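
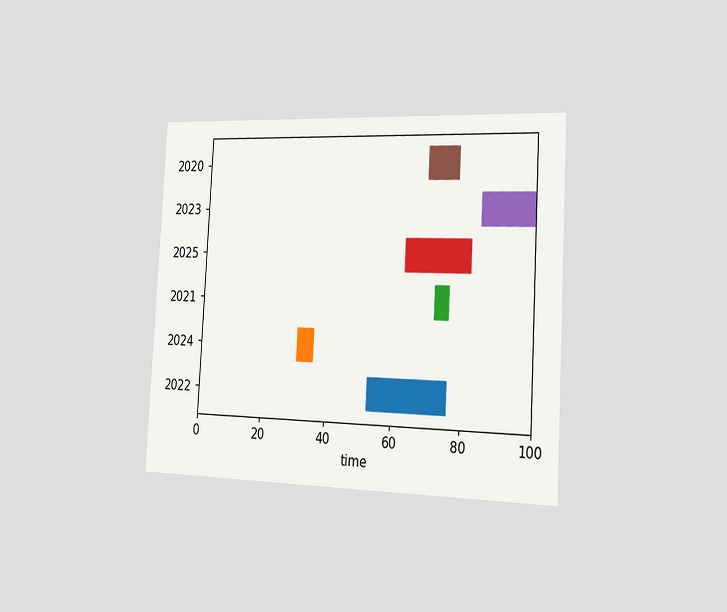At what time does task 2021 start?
The chart is tilted about 3° clockwise and viewed slightly from the right. The 2021 bar begins at t=72.

72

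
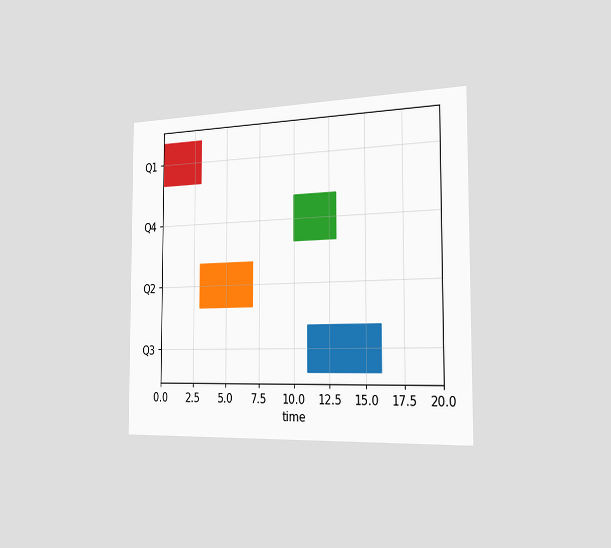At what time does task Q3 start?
The chart is viewed slightly from the right. The Q3 bar begins at t=11.

11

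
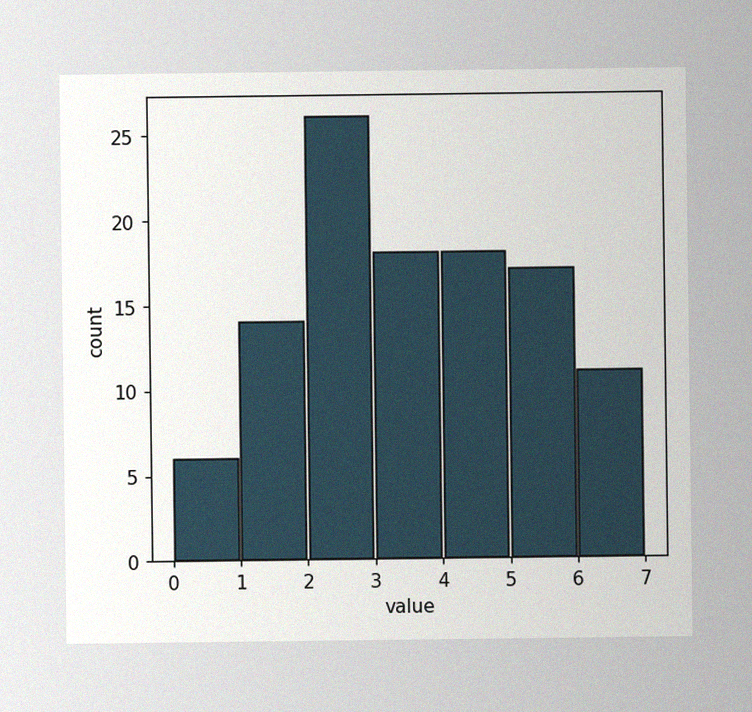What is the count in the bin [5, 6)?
The image has some photo noise and uneven lighting. The [5, 6) bin has height 17.

17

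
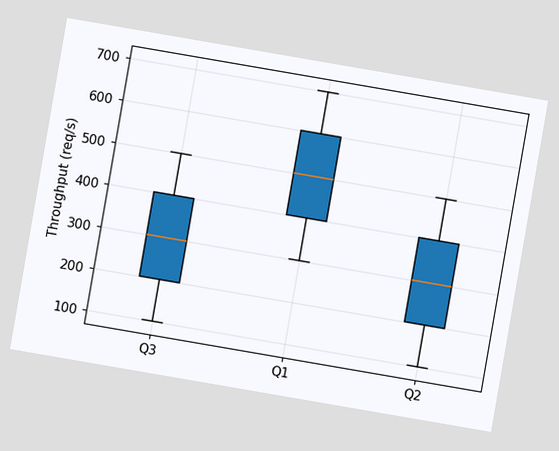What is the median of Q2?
300req/s

The chart is tilted about 10° clockwise. The median line in the Q2 box sits at 300req/s.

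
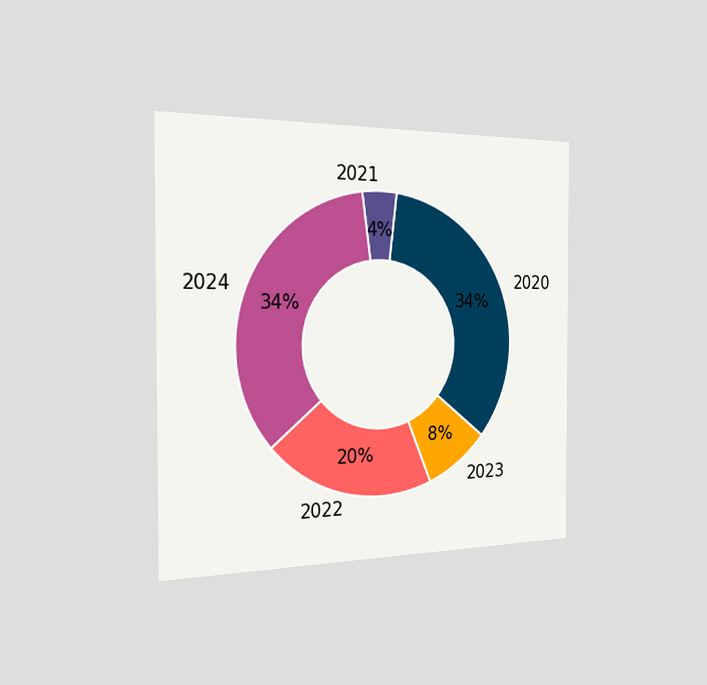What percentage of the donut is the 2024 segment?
34%

The chart is viewed slightly from the left. The 2024 segment takes up 34% of the ring.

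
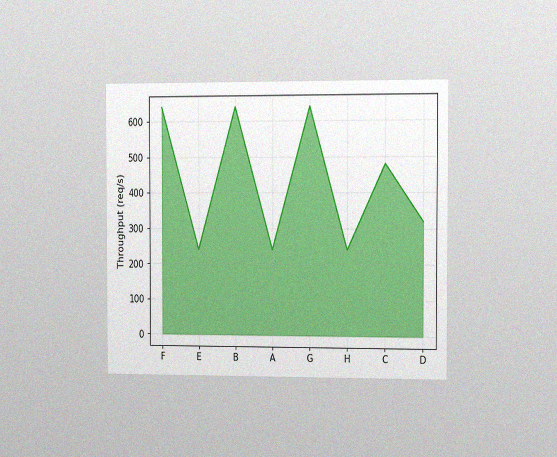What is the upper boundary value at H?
240req/s

The chart is viewed slightly from the right, with some photo noise. At H the upper boundary is at 240req/s.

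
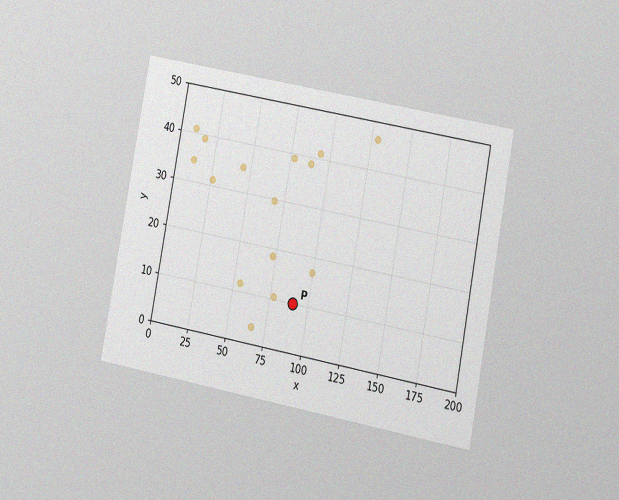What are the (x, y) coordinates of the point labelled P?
The chart is tilted about 11° clockwise and viewed at a slight angle, with some photo noise. Following the gridlines from P to each axis, P sits at (90, 10).

(90, 10)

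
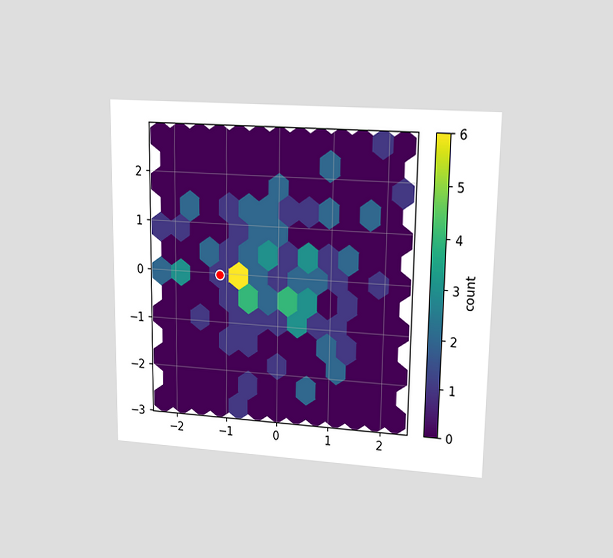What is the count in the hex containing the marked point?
The chart is viewed at a slight angle. The marked hex reads 1 on the colorbar.

1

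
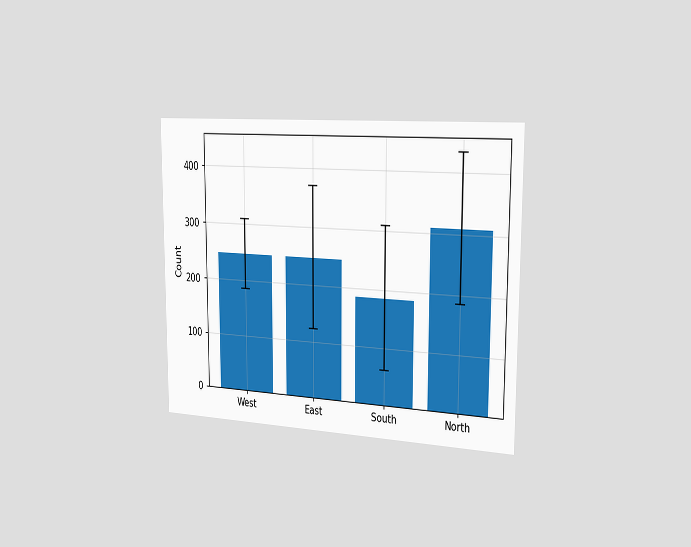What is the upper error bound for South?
310

The chart is viewed slightly from the right. The South bar's upper whisker reaches 310.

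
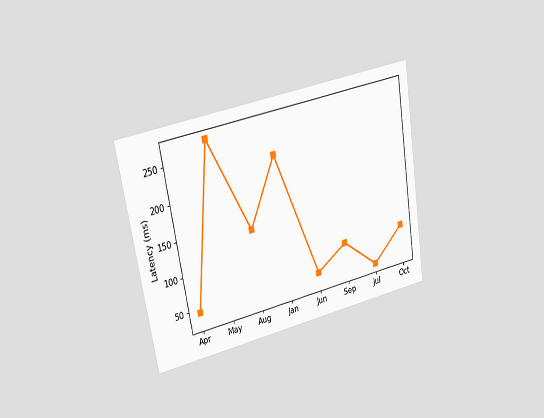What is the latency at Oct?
75ms

The chart is tilted about 10° counter-clockwise and viewed at a slight angle. At Oct, the line is at 75ms.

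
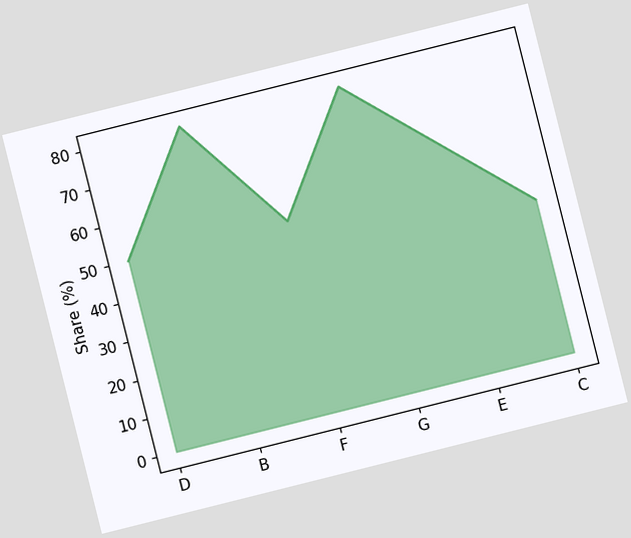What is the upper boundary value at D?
The chart is tilted about 14° counter-clockwise. At D the upper boundary is at 50%.

50%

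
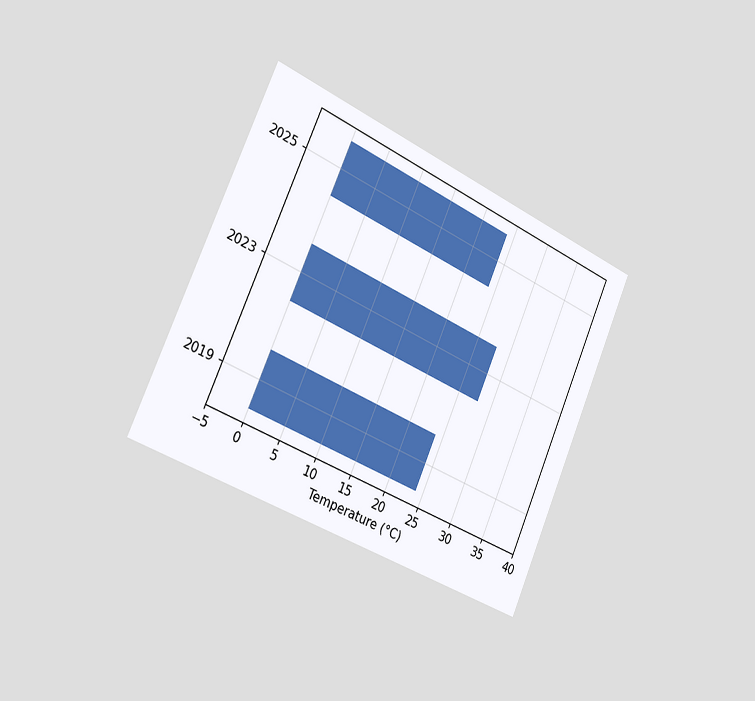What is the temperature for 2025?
The chart is tilted about 24° clockwise and viewed slightly from the left. Reading along the chart's x-axis, the 2025 bar reaches 24°C.

24°C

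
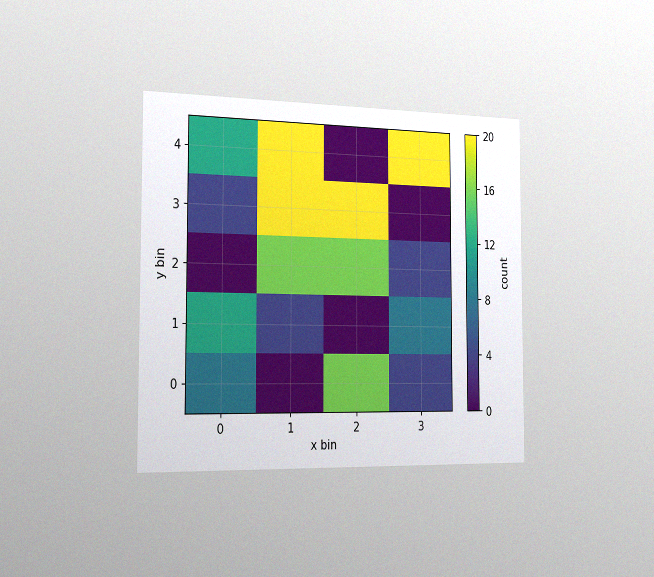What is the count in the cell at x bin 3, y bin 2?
4

The chart is viewed slightly from the left, with some photo noise. Matching the cell (3, 2) against the colorbar gives 4.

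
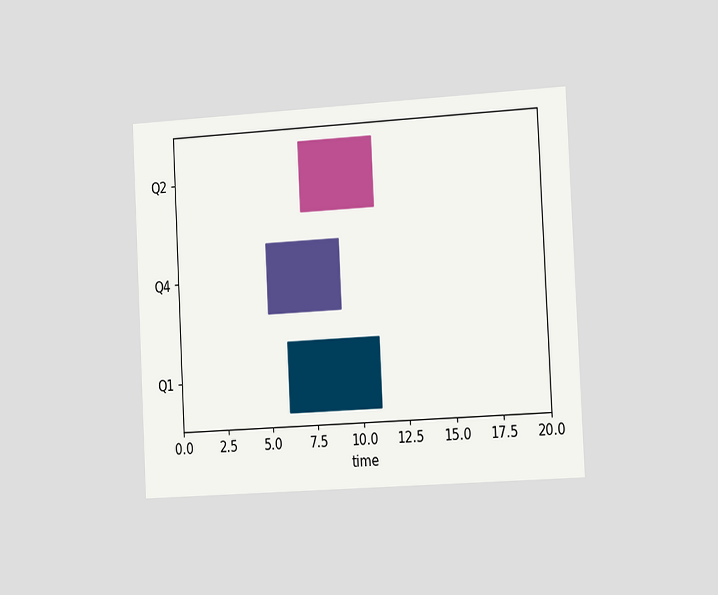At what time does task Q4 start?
The chart is tilted about 3° counter-clockwise and viewed slightly from the right. The Q4 bar begins at t=5.

5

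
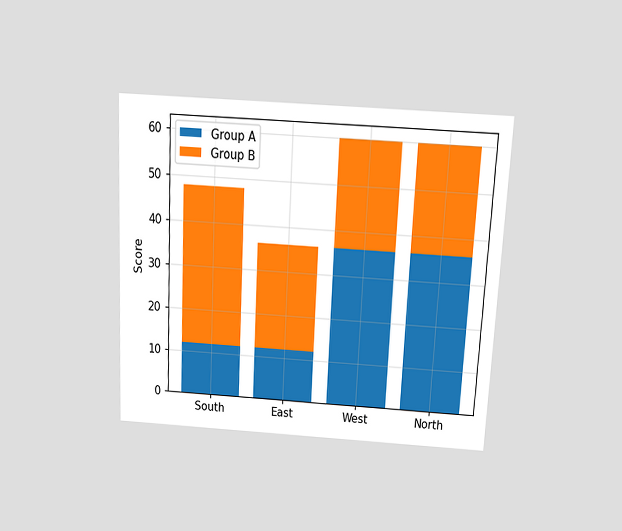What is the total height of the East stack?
The chart is tilted about 3° clockwise and viewed slightly from above. The East stack's top reaches 36 on the y-axis.

36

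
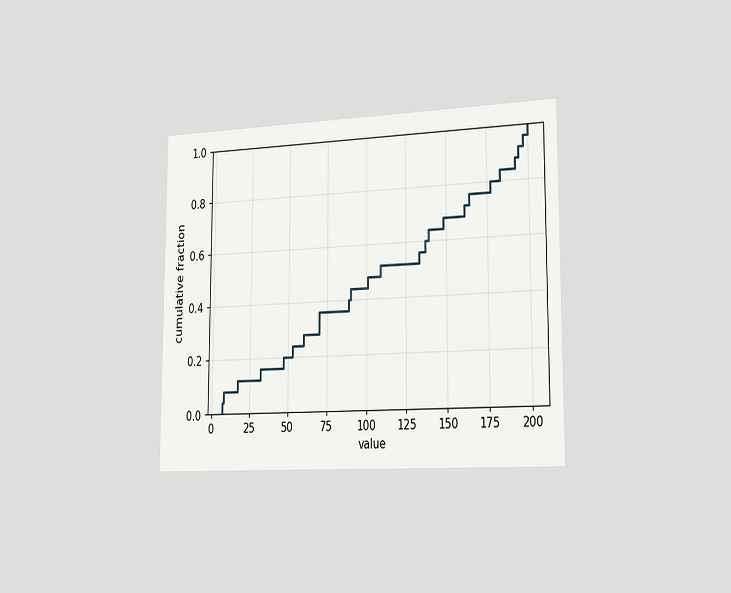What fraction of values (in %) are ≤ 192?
88%

The chart is viewed slightly from the right. At x=192 the ECDF step is at 88%.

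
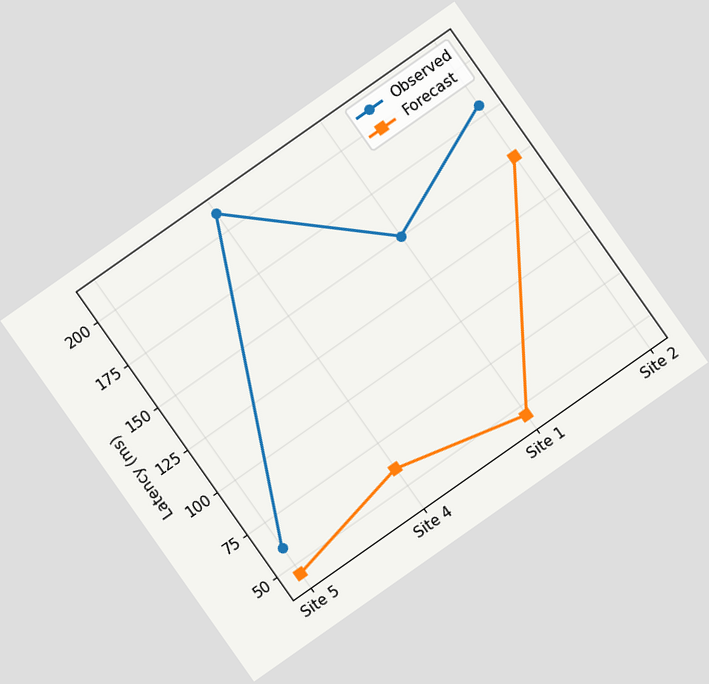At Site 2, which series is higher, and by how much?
Observed, by 30ms

The chart is tilted about 35° counter-clockwise. At Site 2, Observed sits above the other line by 30ms.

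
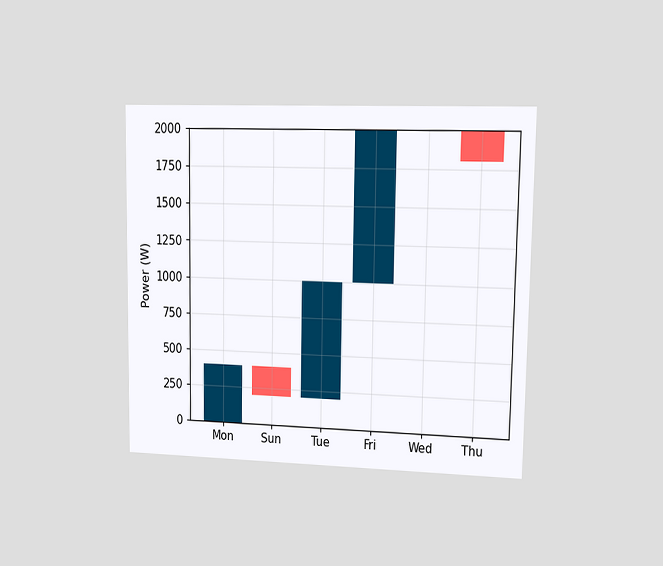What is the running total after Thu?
1800W

The chart is viewed at a slight angle. After Thu the running total reaches 1800W.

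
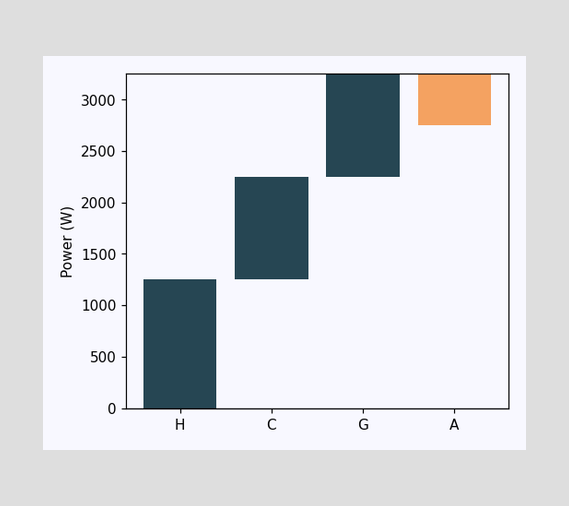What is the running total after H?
After H the running total reaches 1250W.

1250W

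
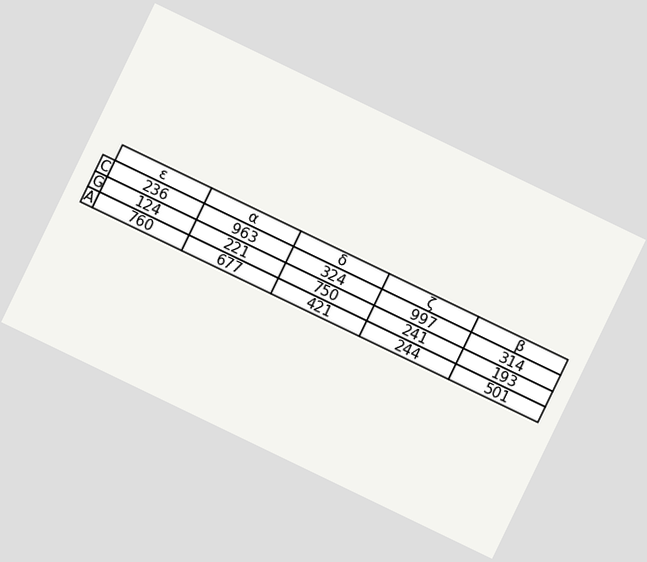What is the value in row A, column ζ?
244

The chart is tilted about 26° clockwise. The (A, ζ) cell reads 244.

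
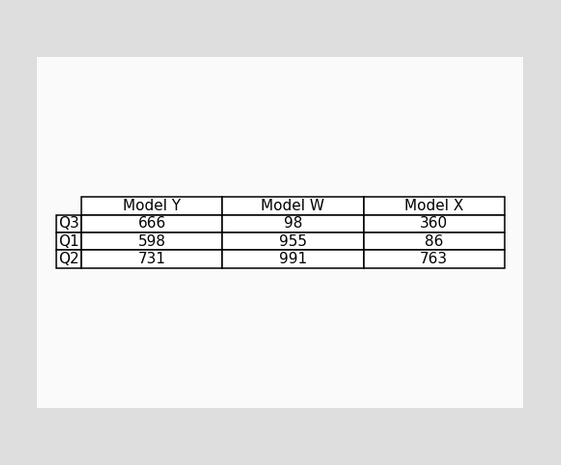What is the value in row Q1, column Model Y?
598

The (Q1, Model Y) cell reads 598.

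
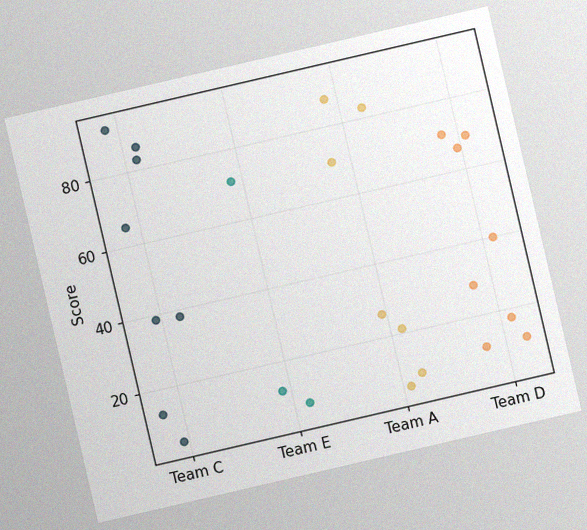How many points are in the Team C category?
8

The chart is tilted about 13° counter-clockwise, with some photo noise. Counting the markers in the Team C column gives 8.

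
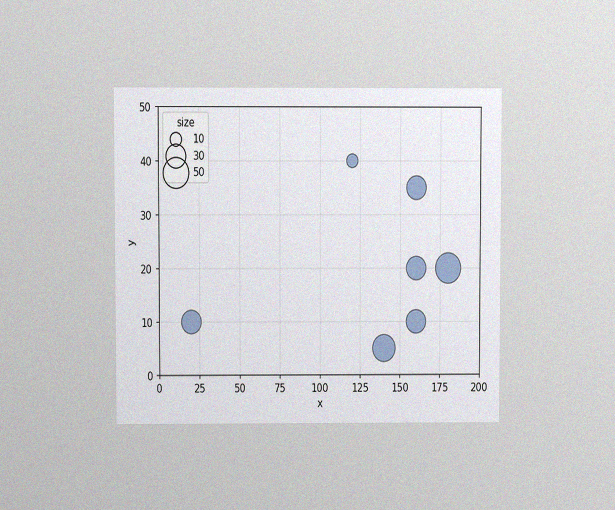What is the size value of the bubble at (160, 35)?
The chart is viewed at a slight angle, with some photo noise. Matching the bubble at (160, 35) against the size legend gives 30.

30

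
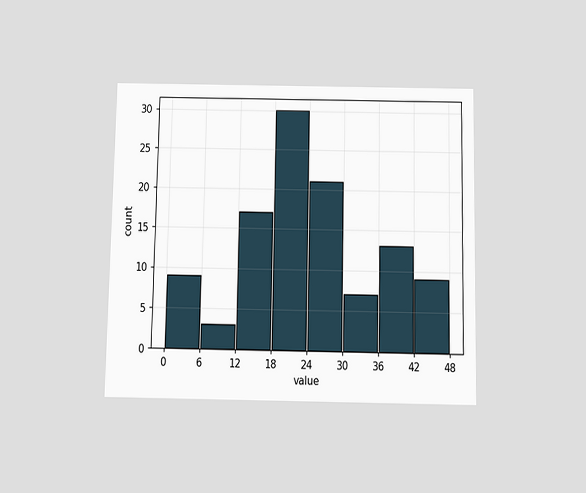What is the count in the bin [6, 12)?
3

The chart is viewed slightly from below. The [6, 12) bin has height 3.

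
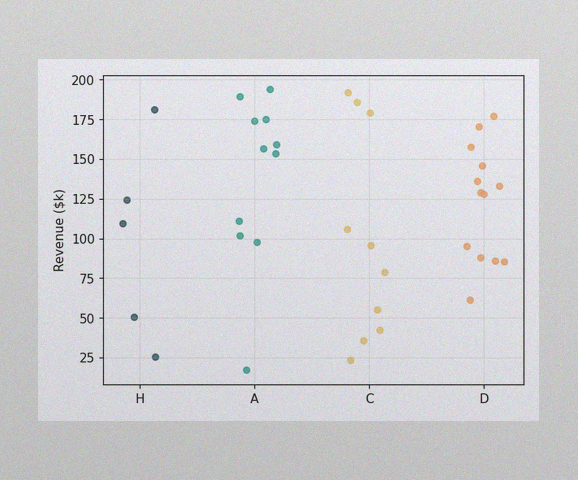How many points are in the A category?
The image has some photo noise and uneven lighting. Counting the markers in the A column gives 11.

11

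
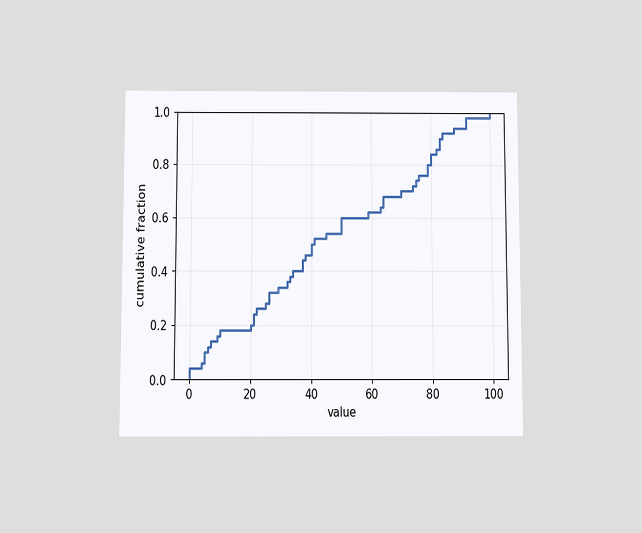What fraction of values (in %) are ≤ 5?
The chart is viewed slightly from below. At x=5 the ECDF step is at 10%.

10%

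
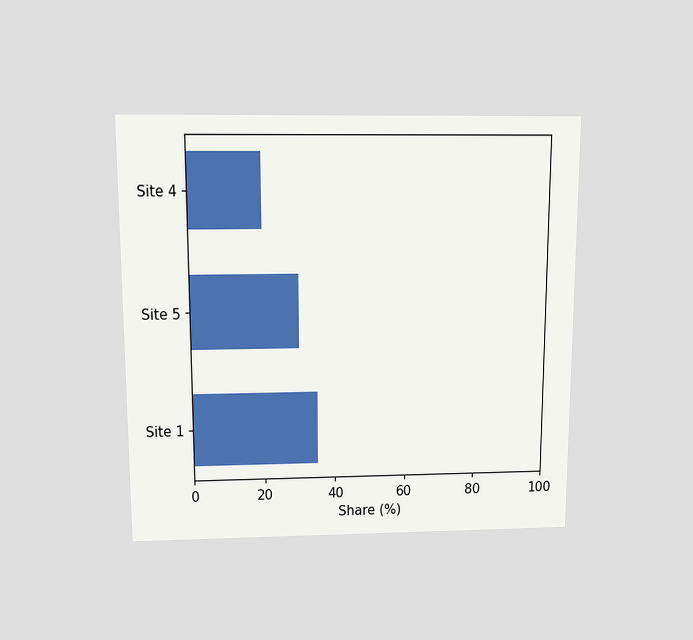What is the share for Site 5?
30%

The chart is viewed slightly from above. Reading along the chart's x-axis, the Site 5 bar reaches 30%.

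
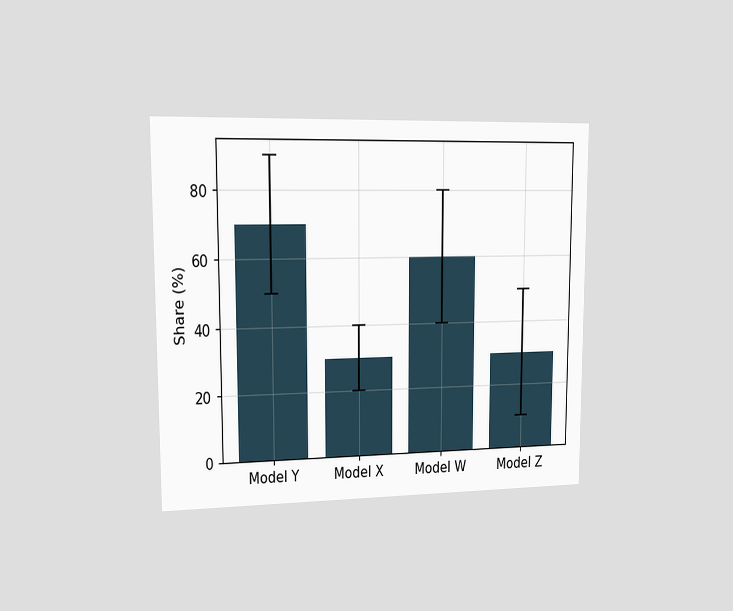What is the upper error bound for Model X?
40%

The chart is viewed slightly from the left. The Model X bar's upper whisker reaches 40%.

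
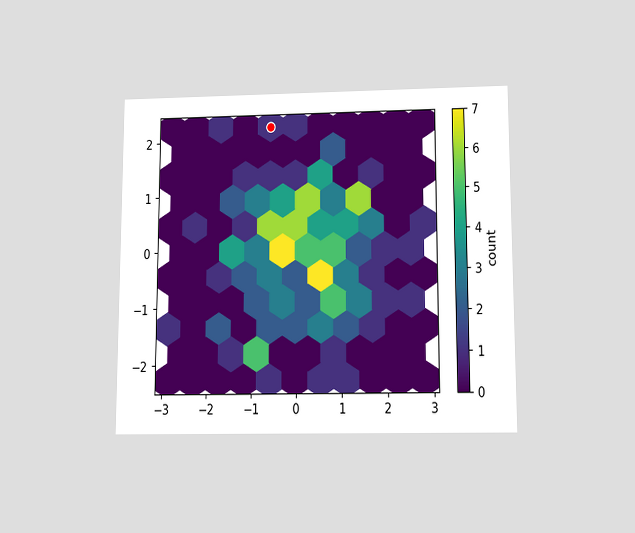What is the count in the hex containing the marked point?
The chart is viewed slightly from below. The marked hex reads 1 on the colorbar.

1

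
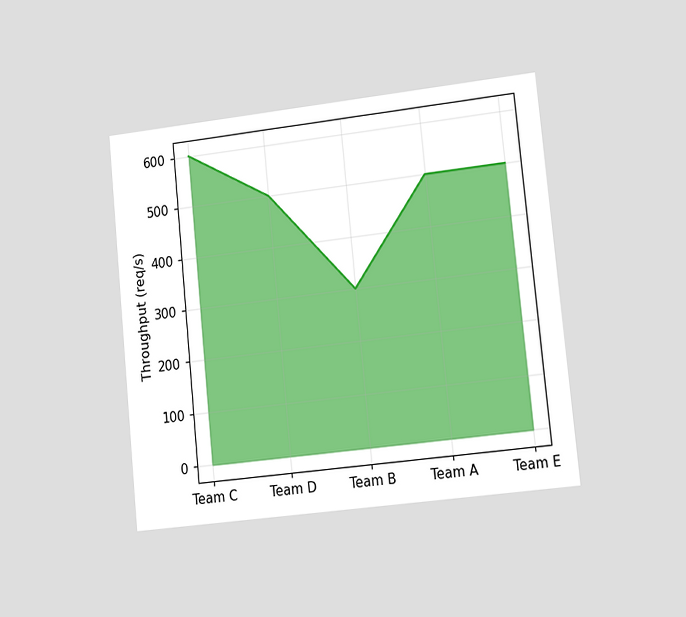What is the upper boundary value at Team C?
600req/s

The chart is tilted about 6° counter-clockwise and viewed slightly from the right. At Team C the upper boundary is at 600req/s.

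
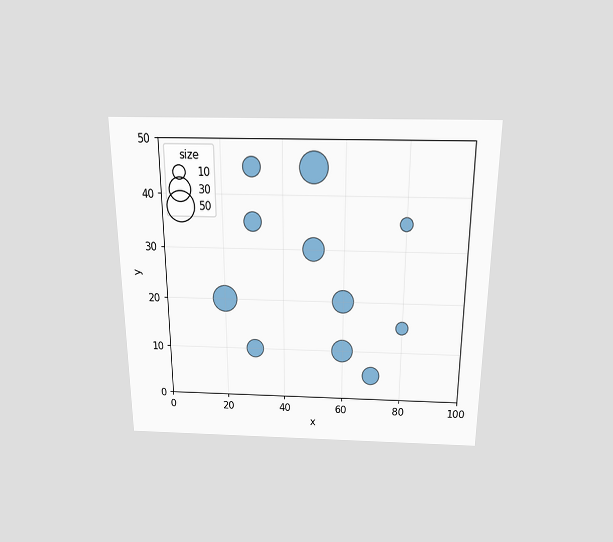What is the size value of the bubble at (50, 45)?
50

The chart is viewed slightly from above. Matching the bubble at (50, 45) against the size legend gives 50.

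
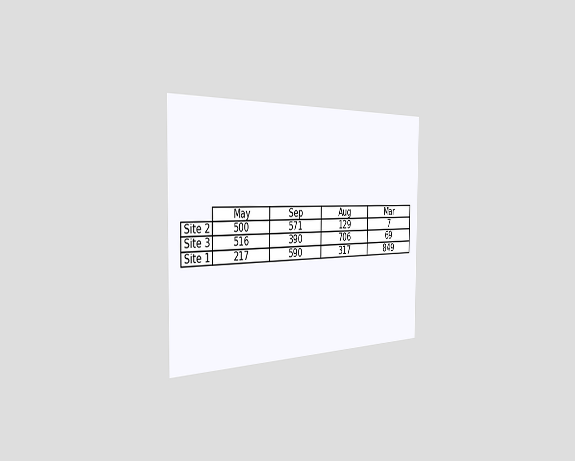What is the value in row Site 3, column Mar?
69

The chart is viewed slightly from the left. The (Site 3, Mar) cell reads 69.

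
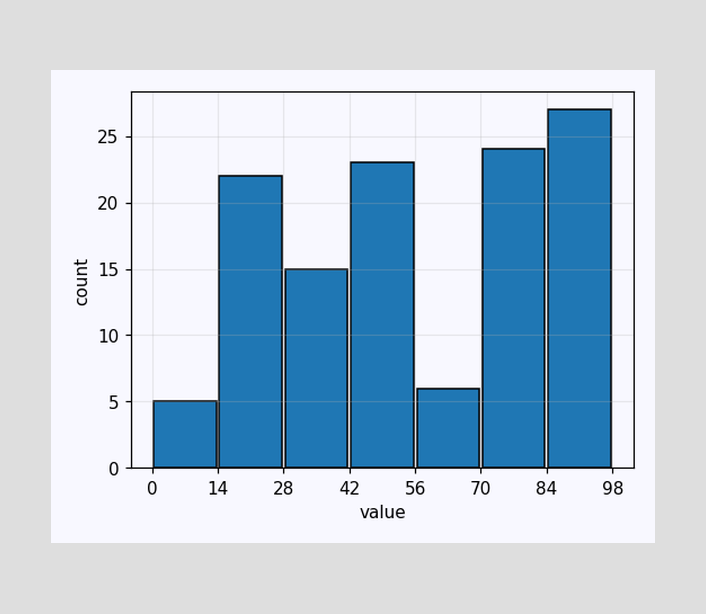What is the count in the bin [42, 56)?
23

The [42, 56) bin has height 23.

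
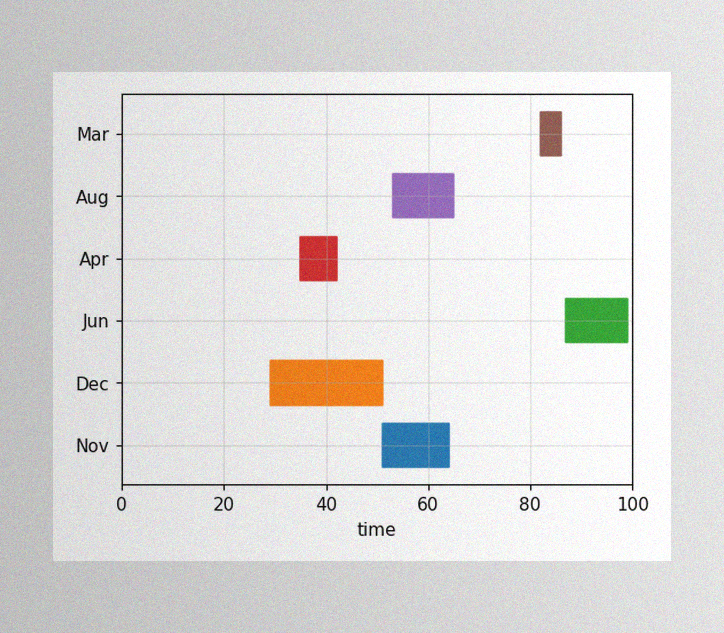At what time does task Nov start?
51

The image has some photo noise and uneven lighting. The Nov bar begins at t=51.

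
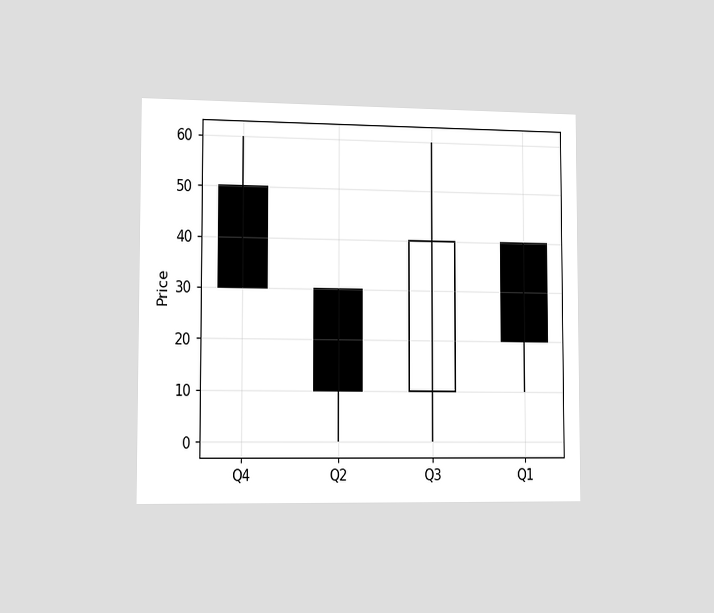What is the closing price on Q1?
The chart is viewed slightly from the left. The Q1 candle closes at 20.

20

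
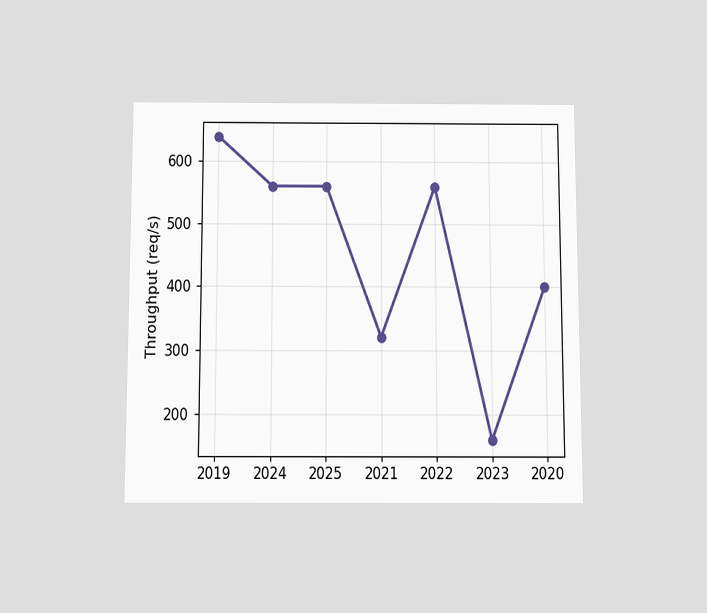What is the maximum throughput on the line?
640req/s

The chart is viewed slightly from below. The highest point is at 2019, and reading across to the y-axis gives 640req/s.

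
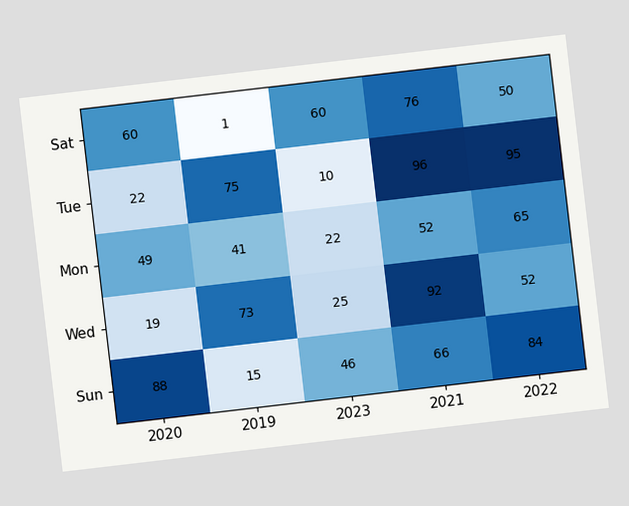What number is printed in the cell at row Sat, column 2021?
76

The chart is tilted about 7° counter-clockwise. The (Sat, 2021) cell reads 76.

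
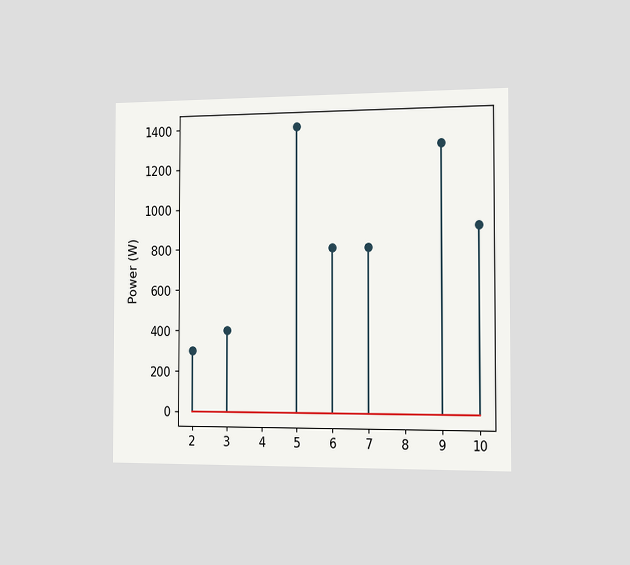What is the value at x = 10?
900W

The chart is viewed slightly from the right. The stem at x=10 reaches 900W.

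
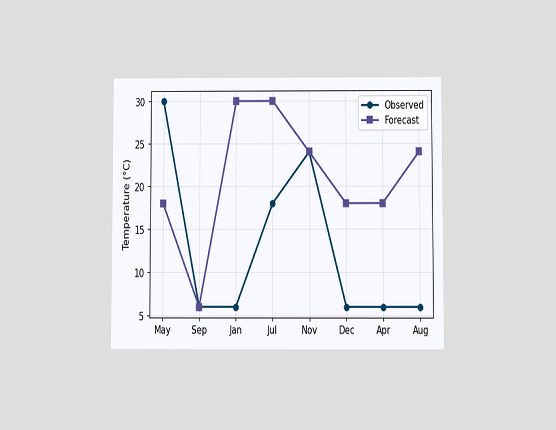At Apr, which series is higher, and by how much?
Forecast, by 12°C

The chart is viewed slightly from below. At Apr, Forecast sits above the other line by 12°C.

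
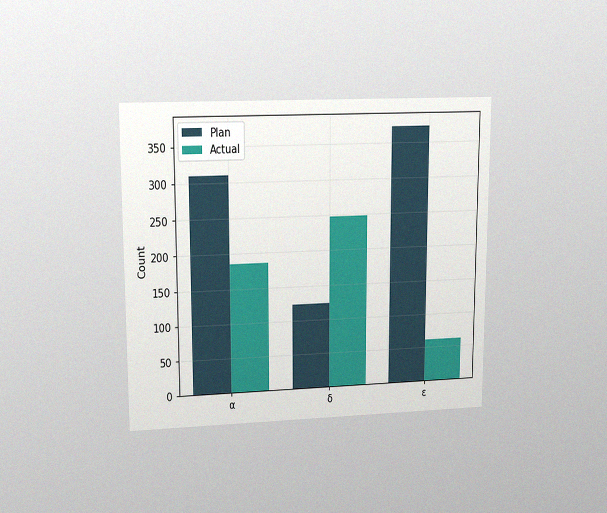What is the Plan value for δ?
124

The chart is viewed at a slight angle, with some photo noise. The Plan bar at δ reaches 124 on the y-axis.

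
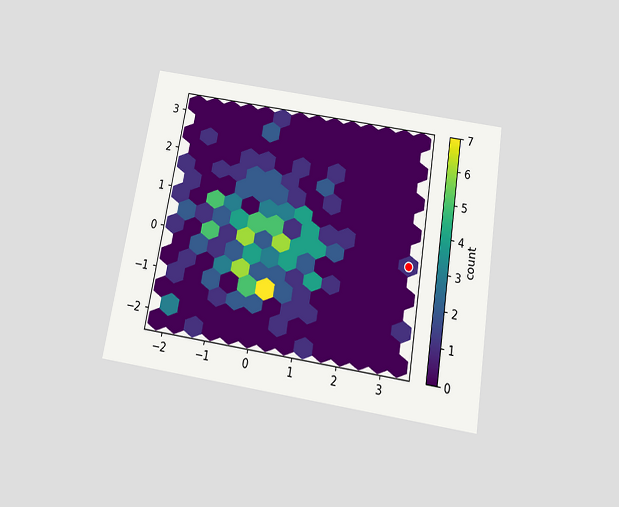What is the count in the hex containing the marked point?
1

The chart is tilted about 9° clockwise and viewed slightly from below. The marked hex reads 1 on the colorbar.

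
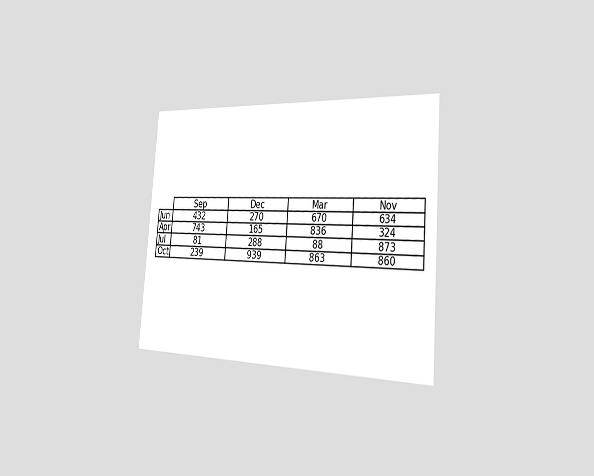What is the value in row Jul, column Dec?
288

The chart is tilted about 4° clockwise and viewed slightly from the right. The (Jul, Dec) cell reads 288.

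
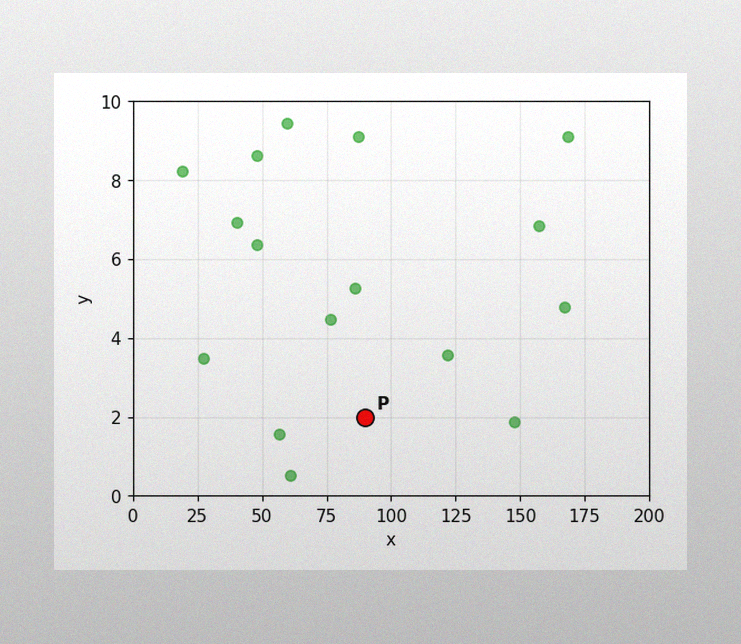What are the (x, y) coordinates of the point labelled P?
(90, 2)

The image has some photo noise and uneven lighting. Following the gridlines from P to each axis, P sits at (90, 2).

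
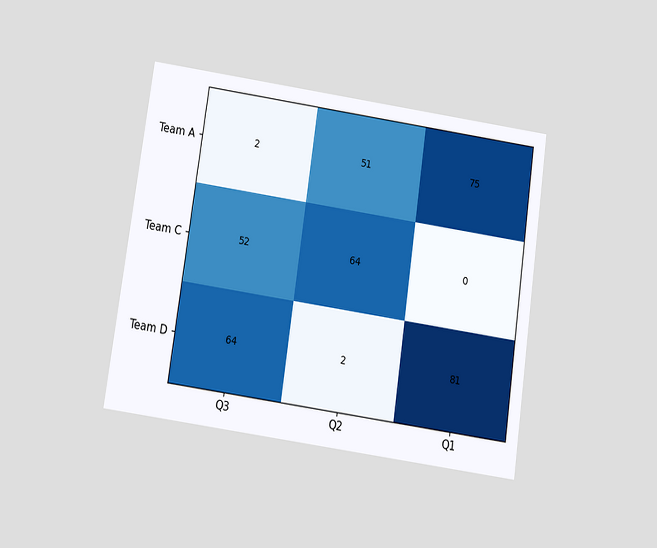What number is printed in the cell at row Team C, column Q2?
The chart is tilted about 8° clockwise and viewed slightly from below. The (Team C, Q2) cell reads 64.

64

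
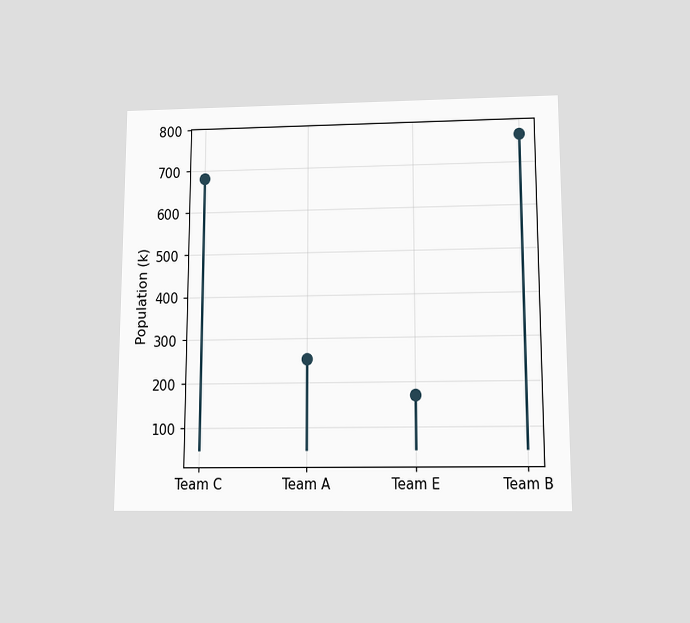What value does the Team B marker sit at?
The chart is viewed slightly from below. The Team B marker sits at 765k.

765k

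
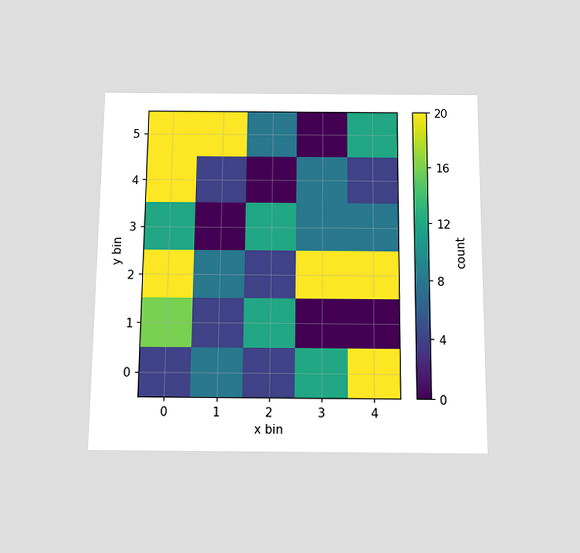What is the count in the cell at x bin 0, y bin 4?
The chart is viewed slightly from below. Matching the cell (0, 4) against the colorbar gives 20.

20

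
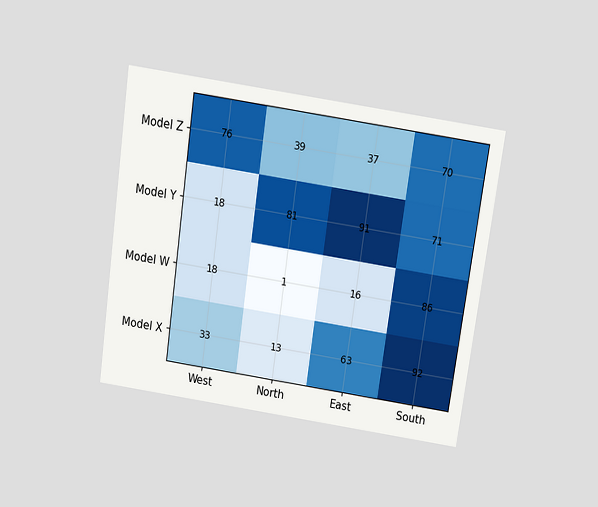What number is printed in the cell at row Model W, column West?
18

The chart is tilted about 8° clockwise and viewed slightly from above. The (Model W, West) cell reads 18.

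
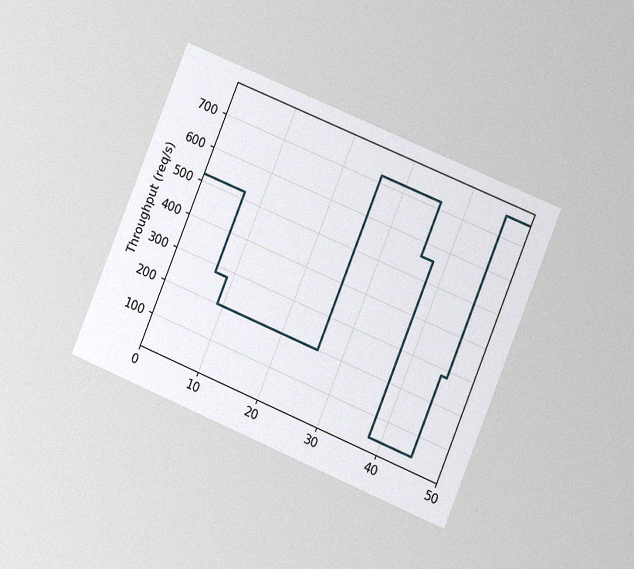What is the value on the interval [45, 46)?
280req/s

The chart is tilted about 22° clockwise and viewed at a slight angle, with some photo noise. On [45, 46) the step sits at 280req/s.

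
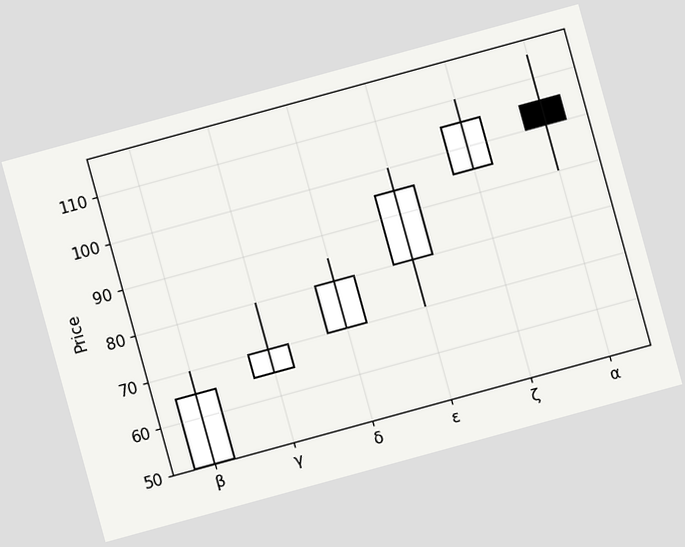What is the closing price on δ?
The chart is tilted about 15° counter-clockwise. The δ candle closes at 80.

80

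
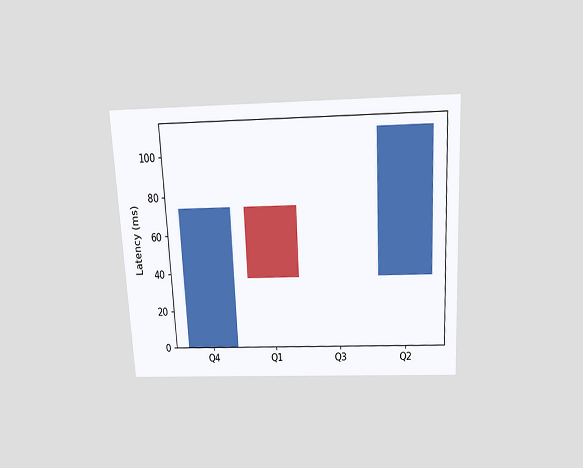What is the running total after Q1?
The chart is tilted about 3° counter-clockwise and viewed slightly from above. After Q1 the running total reaches 37ms.

37ms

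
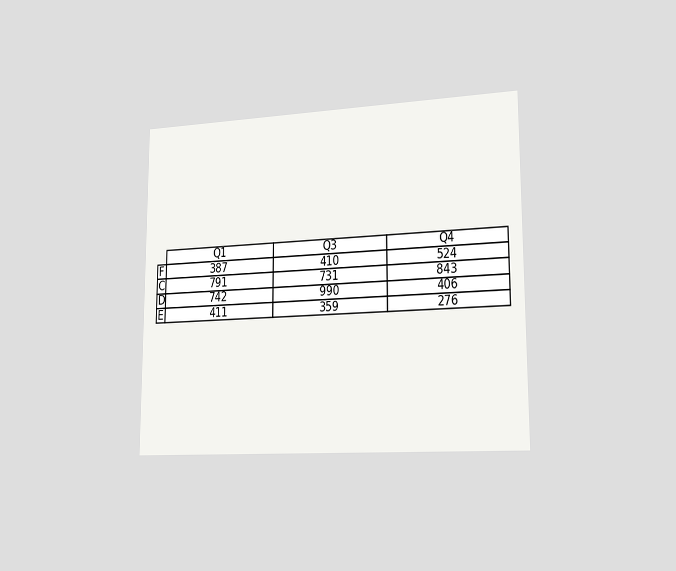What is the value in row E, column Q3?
The chart is viewed slightly from the right. The (E, Q3) cell reads 359.

359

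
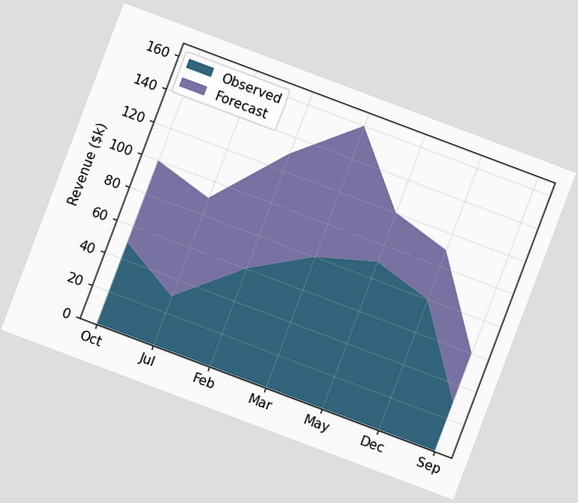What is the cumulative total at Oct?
The chart is tilted about 21° clockwise. The stacked total at Oct reaches $100k.

$100k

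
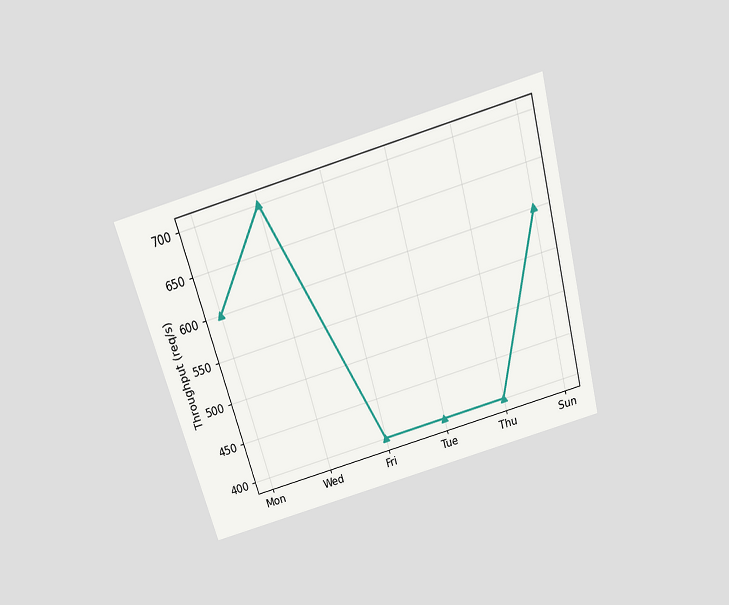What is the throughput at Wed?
700req/s

The chart is tilted about 16° counter-clockwise and viewed slightly from above. At Wed, the line is at 700req/s.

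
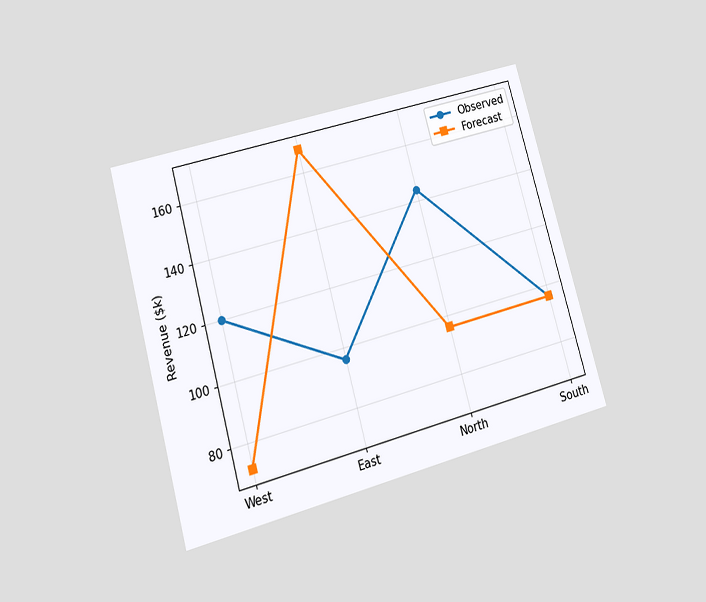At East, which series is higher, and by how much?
Forecast, by $72k

The chart is tilted about 15° counter-clockwise and viewed at a slight angle. At East, Forecast sits above the other line by $72k.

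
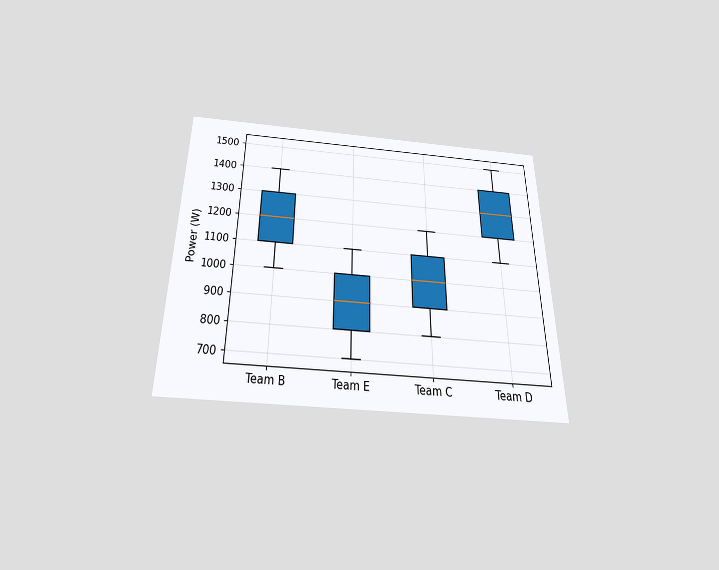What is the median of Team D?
The chart is viewed slightly from below. The median line in the Team D box sits at 1300W.

1300W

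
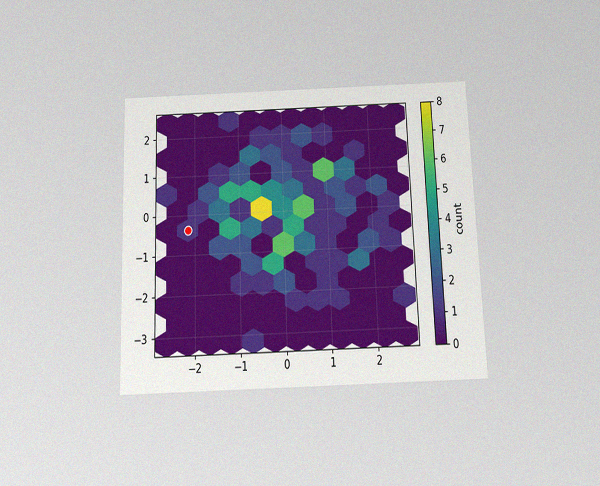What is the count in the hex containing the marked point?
1

The chart is tilted about 2° counter-clockwise and viewed slightly from below, with some photo noise. The marked hex reads 1 on the colorbar.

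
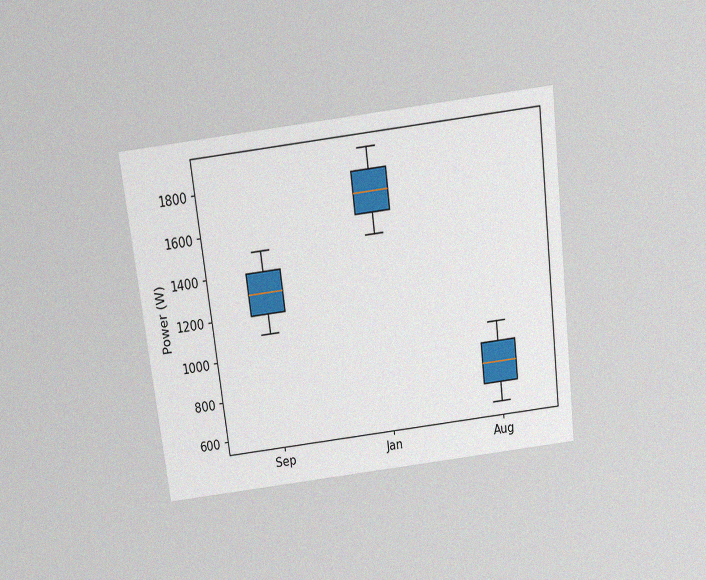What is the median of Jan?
The chart is tilted about 7° counter-clockwise and viewed slightly from above, with some photo noise. The median line in the Jan box sits at 1700W.

1700W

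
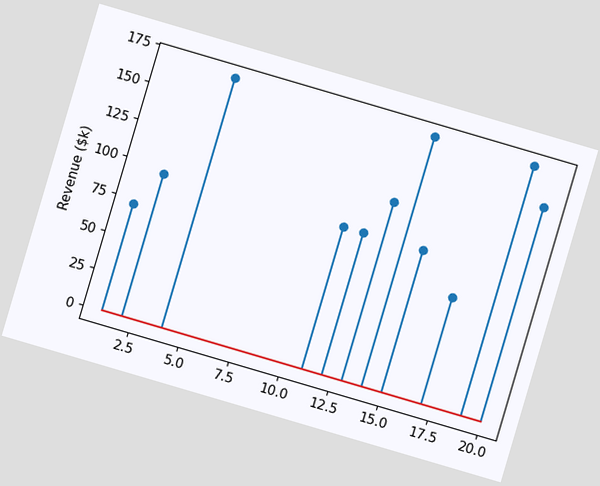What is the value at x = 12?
The chart is tilted about 16° clockwise. The stem at x=12 reaches $96k.

$96k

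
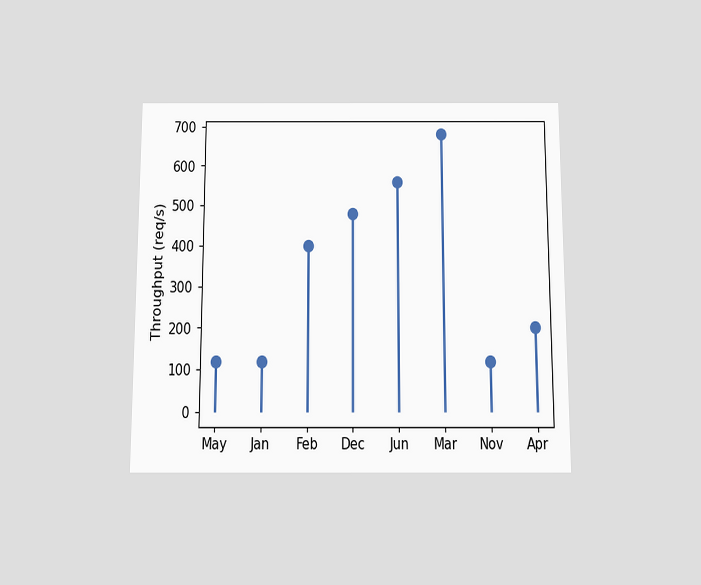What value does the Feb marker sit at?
The chart is viewed slightly from below. The Feb marker sits at 400req/s.

400req/s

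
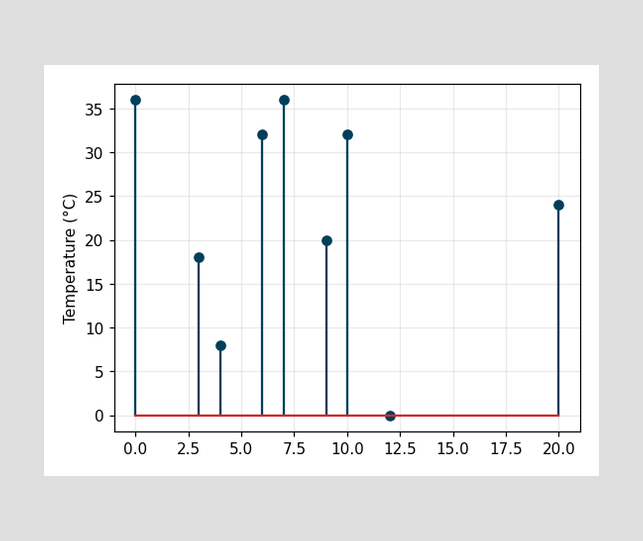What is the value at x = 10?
32°C

The stem at x=10 reaches 32°C.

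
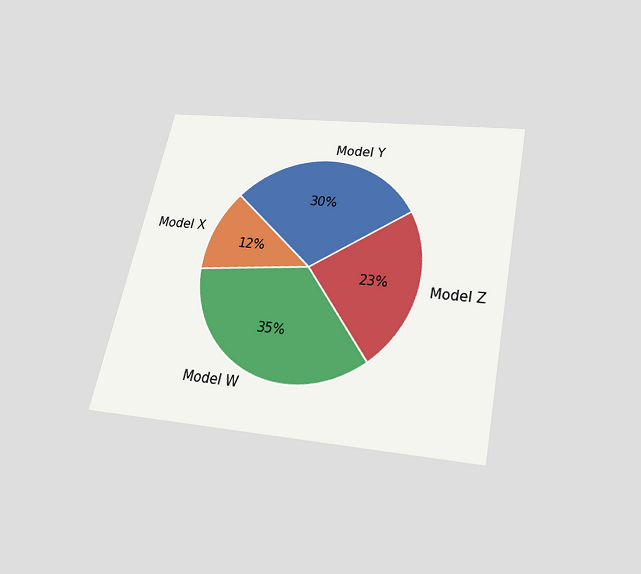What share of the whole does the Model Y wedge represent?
30%

The chart is tilted about 12° clockwise and viewed slightly from below. The Model Y slice takes up 30% of the pie.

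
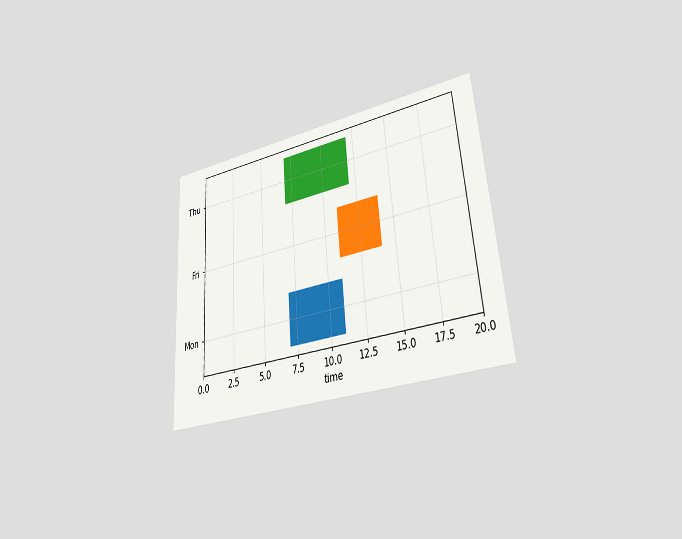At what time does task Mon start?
7

The chart is tilted about 4° counter-clockwise and viewed at a slight angle. The Mon bar begins at t=7.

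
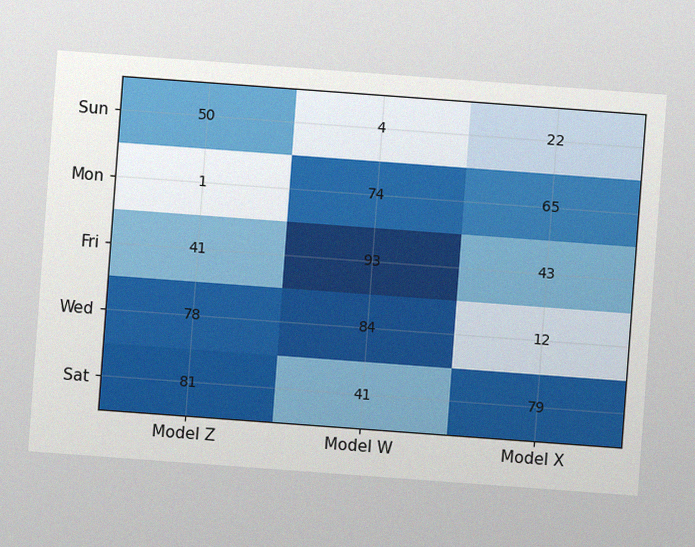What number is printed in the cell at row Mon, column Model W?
74

The chart is tilted about 4° clockwise, with some photo noise. The (Mon, Model W) cell reads 74.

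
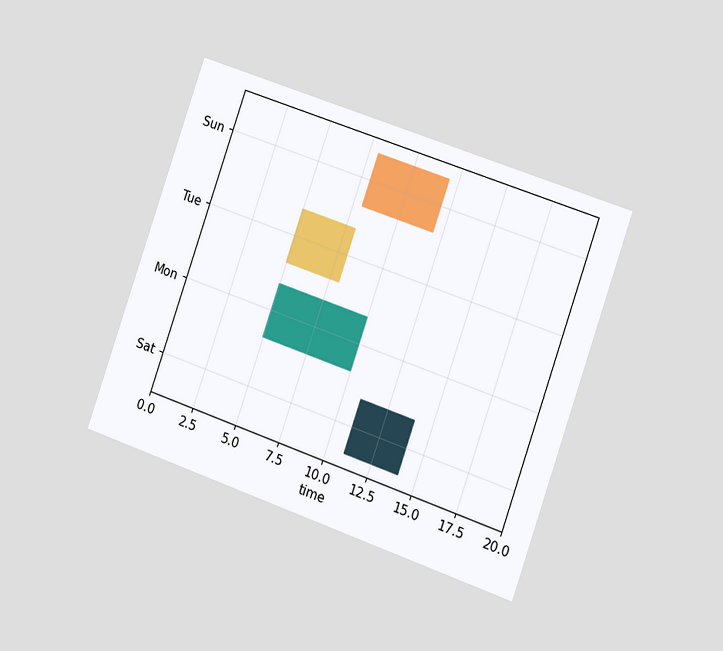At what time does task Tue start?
5

The chart is tilted about 19° clockwise and viewed slightly from the right. The Tue bar begins at t=5.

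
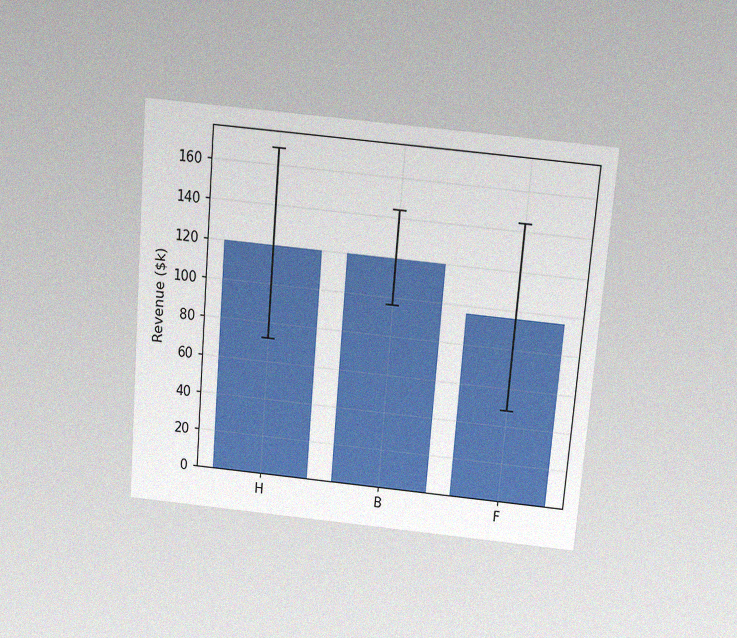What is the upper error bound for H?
The chart is tilted about 5° clockwise and viewed slightly from above, with some photo noise. The H bar's upper whisker reaches $168k.

$168k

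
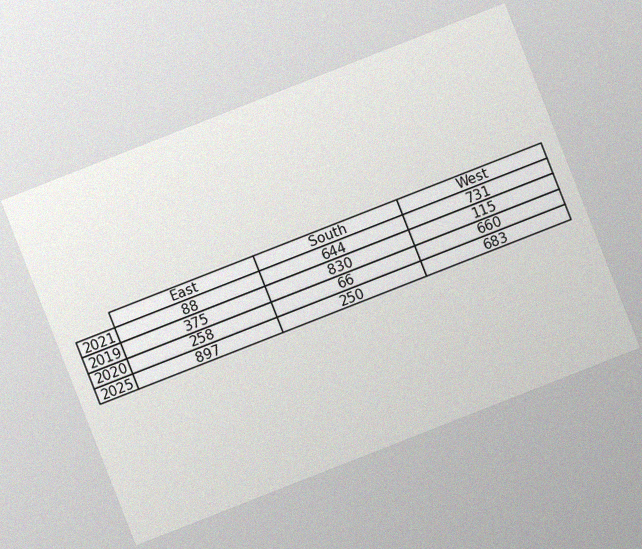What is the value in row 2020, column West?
The chart is tilted about 21° counter-clockwise, with some photo noise. The (2020, West) cell reads 660.

660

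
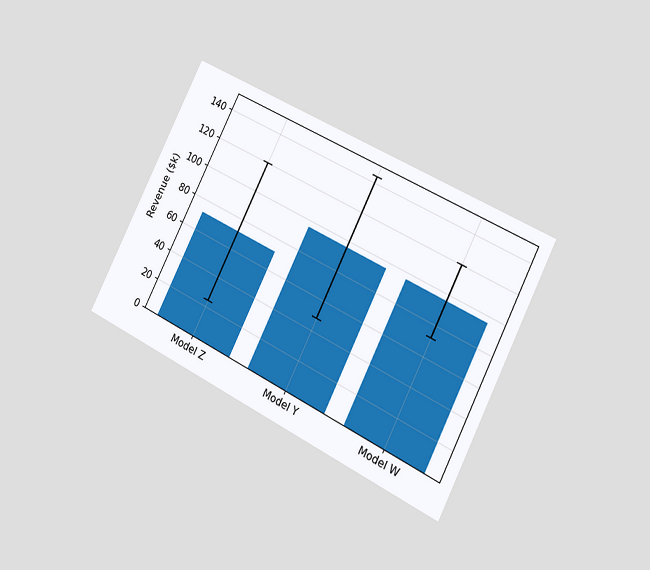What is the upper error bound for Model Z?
$120k

The chart is tilted about 27° clockwise and viewed at a slight angle. The Model Z bar's upper whisker reaches $120k.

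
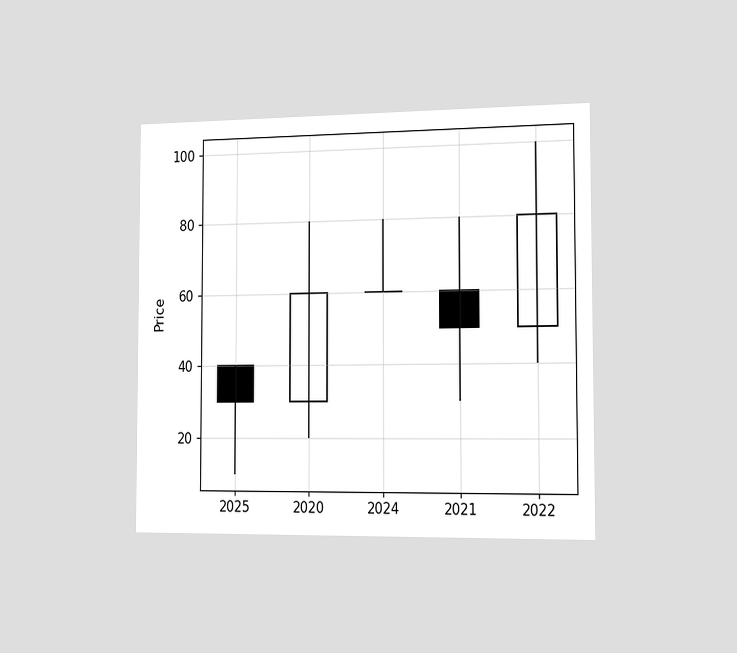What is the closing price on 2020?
60

The chart is viewed slightly from the right. The 2020 candle closes at 60.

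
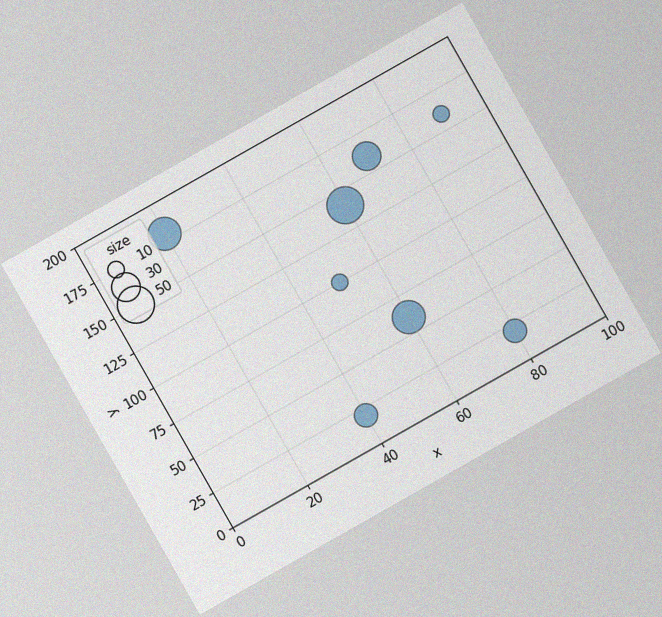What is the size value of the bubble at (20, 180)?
The chart is tilted about 30° counter-clockwise, with some photo noise. Matching the bubble at (20, 180) against the size legend gives 40.

40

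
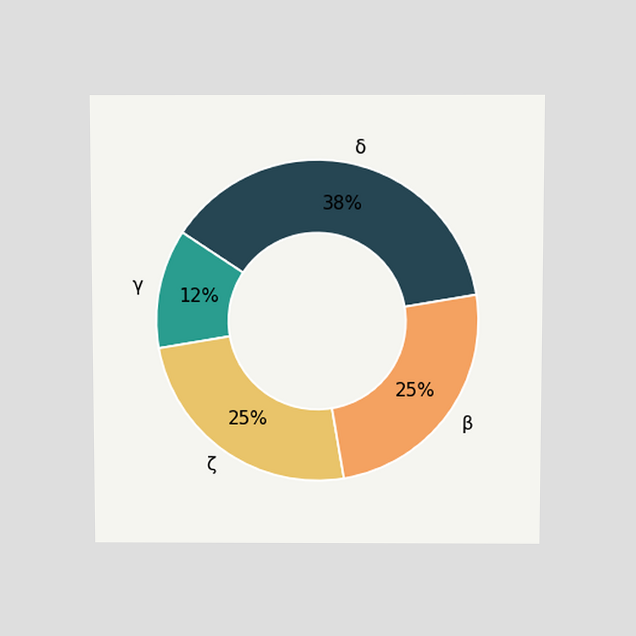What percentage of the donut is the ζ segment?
The chart is viewed slightly from above. The ζ segment takes up 25% of the ring.

25%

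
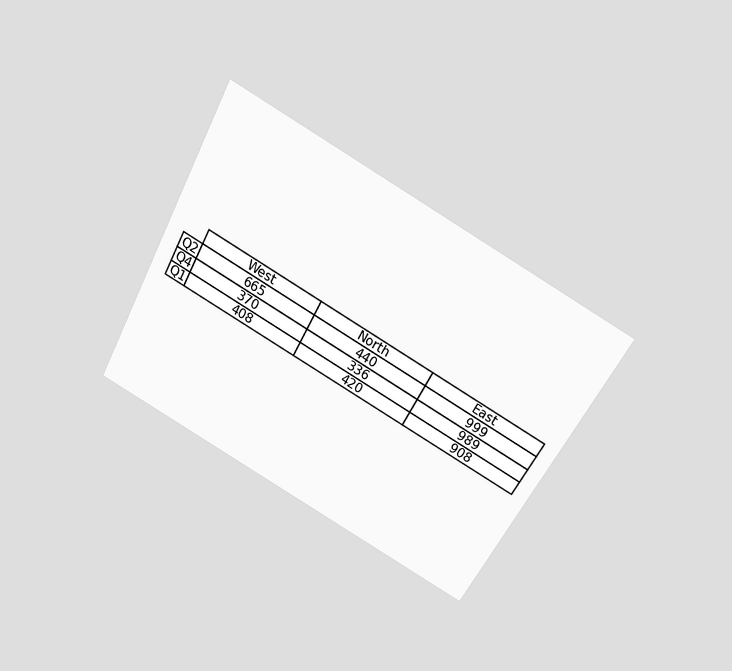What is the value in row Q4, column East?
989

The chart is tilted about 29° clockwise and viewed slightly from above. The (Q4, East) cell reads 989.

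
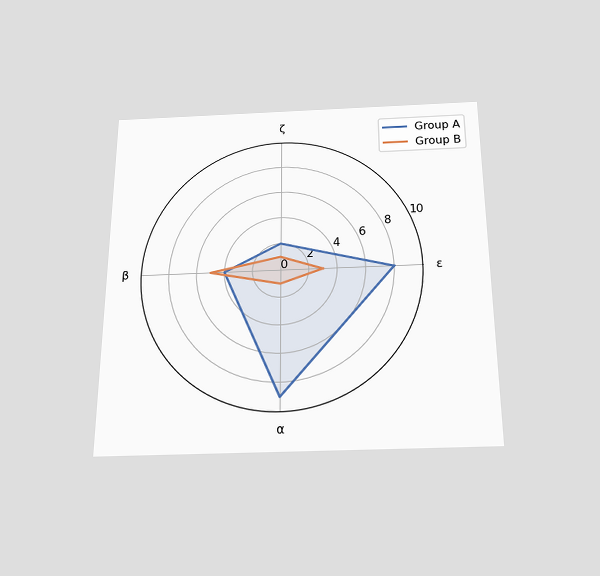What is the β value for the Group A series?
4

The chart is viewed slightly from below. On the β axis, Group A reaches 4.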